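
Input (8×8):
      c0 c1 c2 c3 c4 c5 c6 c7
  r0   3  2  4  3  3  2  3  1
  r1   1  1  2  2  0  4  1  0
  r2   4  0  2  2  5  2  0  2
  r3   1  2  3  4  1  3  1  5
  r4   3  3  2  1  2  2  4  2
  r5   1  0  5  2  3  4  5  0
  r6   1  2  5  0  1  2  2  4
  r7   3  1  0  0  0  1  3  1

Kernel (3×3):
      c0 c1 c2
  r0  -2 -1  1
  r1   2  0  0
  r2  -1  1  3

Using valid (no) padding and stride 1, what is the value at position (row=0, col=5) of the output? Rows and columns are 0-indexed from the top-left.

The receptive field on the input at this output position is [2 3 1 / 4 1 0 / 2 0 2]. Elementwise product with the kernel and sum: 2·-2 + 3·-1 + 1·1 + 4·2 + 2·-1 + 0·1 + 2·3.

6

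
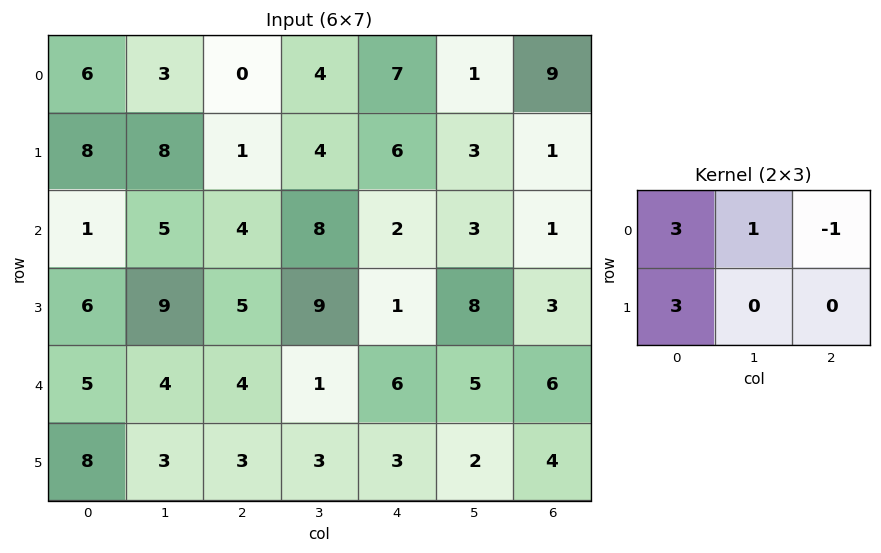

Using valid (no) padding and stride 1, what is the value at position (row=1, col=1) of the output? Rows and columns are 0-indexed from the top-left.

The receptive field on the input at this output position is [8 1 4 / 5 4 8]. Elementwise product with the kernel and sum: 8·3 + 1·1 + 4·-1 + 5·3.

36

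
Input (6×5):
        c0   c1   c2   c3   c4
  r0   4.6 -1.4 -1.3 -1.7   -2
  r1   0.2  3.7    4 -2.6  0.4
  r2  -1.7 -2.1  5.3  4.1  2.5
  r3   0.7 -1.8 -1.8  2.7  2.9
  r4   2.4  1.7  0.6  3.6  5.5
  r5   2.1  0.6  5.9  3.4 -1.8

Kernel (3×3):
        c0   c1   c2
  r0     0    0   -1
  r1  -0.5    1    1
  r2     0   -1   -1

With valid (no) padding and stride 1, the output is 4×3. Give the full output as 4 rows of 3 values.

Output[0,0]: The receptive field on the input at this output position is [4.6 -1.4 -1.3 / 0.2 3.7 4 / -1.7 -2.1 5.3]. Elementwise product with the kernel and sum: -1.3·-1 + 0.2·-0.5 + 3.7·1 + 4·1 + -2.1·-1 + 5.3·-1.
Output[0,1]: The receptive field on the input at this output position is [-1.4 -1.3 -1.7 / 3.7 4 -2.6 / -2.1 5.3 4.1]. Elementwise product with the kernel and sum: -1.7·-1 + 3.7·-0.5 + 4·1 + -2.6·1 + 5.3·-1 + 4.1·-1.

5.7 -8.15 -8.8
3.65 12.15 -2.05
-11.55 -6.5 -5.1
-3.6 -8.65 4.3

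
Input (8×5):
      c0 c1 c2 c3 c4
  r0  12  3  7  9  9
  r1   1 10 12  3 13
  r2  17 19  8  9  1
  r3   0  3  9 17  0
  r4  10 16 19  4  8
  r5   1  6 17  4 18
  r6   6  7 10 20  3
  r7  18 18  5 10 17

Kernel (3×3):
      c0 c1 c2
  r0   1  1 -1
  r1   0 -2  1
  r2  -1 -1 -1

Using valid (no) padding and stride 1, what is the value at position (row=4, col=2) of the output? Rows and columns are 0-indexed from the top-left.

-8

The receptive field on the input at this output position is [19 4 8 / 17 4 18 / 10 20 3]. Elementwise product with the kernel and sum: 19·1 + 4·1 + 8·-1 + 4·-2 + 18·1 + 10·-1 + 20·-1 + 3·-1.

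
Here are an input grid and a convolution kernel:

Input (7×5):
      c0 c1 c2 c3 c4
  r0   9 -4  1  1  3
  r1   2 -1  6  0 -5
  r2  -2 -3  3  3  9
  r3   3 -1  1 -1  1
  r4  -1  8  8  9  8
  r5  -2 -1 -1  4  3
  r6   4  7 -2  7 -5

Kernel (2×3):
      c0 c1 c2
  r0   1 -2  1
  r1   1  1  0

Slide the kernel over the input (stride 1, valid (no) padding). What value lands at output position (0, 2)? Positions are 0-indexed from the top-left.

The receptive field on the input at this output position is [1 1 3 / 6 0 -5]. Elementwise product with the kernel and sum: 1·1 + 1·-2 + 3·1 + 6·1 + 0·1.

8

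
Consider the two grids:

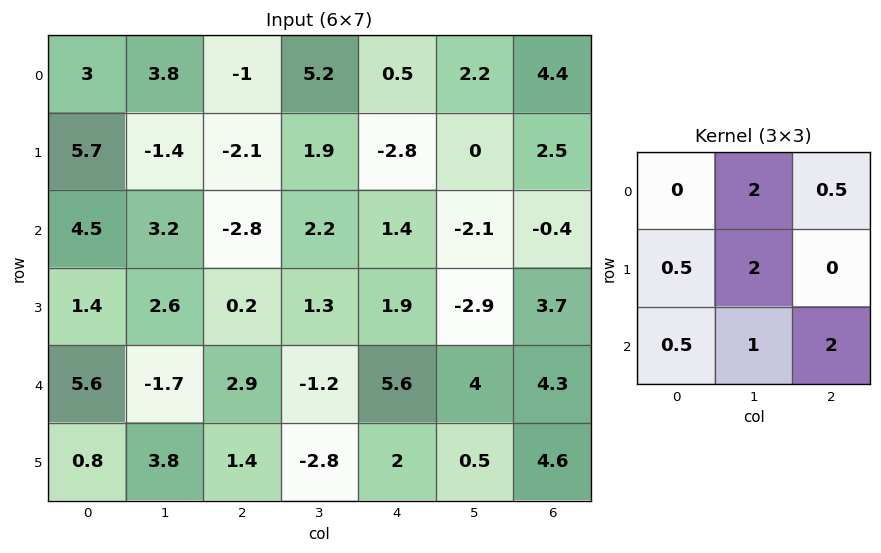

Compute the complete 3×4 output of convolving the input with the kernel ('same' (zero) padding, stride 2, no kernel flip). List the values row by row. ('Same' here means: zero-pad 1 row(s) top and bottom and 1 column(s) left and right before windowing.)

8.9 0.9 1.75 12.4
26.3 -3.15 -4.95 5.4
23.7 3.7 14.55 22.85

Output[0,0]: The receptive field on the zero-padded input at this output position is [0 0 0 / 0 3 3.8 / 0 5.7 -1.4]. Elementwise product with the kernel and sum: 0·2 + 0·0.5 + 0·0.5 + 3·2 + 0·0.5 + 5.7·1 + -1.4·2.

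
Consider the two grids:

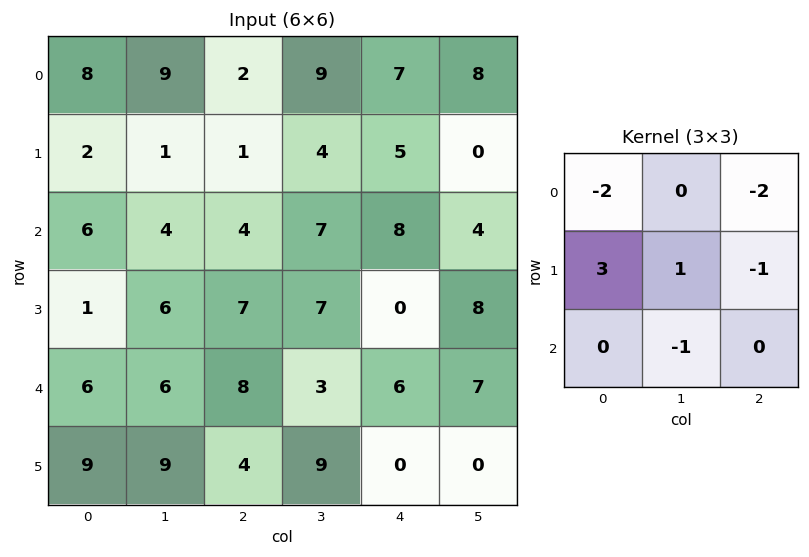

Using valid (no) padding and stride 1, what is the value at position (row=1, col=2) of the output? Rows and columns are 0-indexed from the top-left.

-8

The receptive field on the input at this output position is [1 4 5 / 4 7 8 / 7 7 0]. Elementwise product with the kernel and sum: 1·-2 + 5·-2 + 4·3 + 7·1 + 8·-1 + 7·-1.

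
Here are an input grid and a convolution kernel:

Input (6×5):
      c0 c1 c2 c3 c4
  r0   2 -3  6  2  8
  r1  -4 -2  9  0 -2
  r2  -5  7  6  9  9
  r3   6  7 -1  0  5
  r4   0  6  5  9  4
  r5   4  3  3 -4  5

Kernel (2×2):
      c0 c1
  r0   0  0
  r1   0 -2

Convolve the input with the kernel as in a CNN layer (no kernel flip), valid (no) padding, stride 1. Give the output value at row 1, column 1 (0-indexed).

The receptive field on the input at this output position is [-2 9 / 7 6]. Elementwise product with the kernel and sum: 6·-2.

-12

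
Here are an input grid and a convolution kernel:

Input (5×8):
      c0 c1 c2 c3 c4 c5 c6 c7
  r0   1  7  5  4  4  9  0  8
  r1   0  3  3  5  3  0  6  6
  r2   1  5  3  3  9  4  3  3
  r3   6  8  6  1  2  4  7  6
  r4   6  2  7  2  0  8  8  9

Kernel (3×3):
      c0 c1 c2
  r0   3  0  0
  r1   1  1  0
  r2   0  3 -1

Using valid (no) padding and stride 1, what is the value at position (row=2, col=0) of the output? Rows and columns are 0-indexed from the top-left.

16

The receptive field on the input at this output position is [1 5 3 / 6 8 6 / 6 2 7]. Elementwise product with the kernel and sum: 1·3 + 6·1 + 8·1 + 2·3 + 7·-1.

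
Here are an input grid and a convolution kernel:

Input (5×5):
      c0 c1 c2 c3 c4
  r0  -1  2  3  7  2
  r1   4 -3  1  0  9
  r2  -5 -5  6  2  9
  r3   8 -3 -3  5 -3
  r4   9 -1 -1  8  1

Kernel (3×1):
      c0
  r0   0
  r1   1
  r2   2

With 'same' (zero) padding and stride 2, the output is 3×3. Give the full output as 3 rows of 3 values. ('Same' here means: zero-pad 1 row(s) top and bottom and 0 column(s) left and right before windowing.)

Output[0,0]: The receptive field on the zero-padded input at this output position is [0 / -1 / 4]. Elementwise product with the kernel and sum: -1·1 + 4·2.

7 5 20
11 0 3
9 -1 1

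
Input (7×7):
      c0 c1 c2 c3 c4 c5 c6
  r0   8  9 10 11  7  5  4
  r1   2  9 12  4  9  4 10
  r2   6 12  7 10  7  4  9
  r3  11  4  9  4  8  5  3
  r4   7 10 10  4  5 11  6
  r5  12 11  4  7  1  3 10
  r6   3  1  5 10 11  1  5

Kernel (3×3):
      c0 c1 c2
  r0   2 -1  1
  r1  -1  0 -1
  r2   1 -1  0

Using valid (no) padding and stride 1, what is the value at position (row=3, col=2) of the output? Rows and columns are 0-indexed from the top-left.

The receptive field on the input at this output position is [9 4 8 / 10 4 5 / 4 7 1]. Elementwise product with the kernel and sum: 9·2 + 4·-1 + 8·1 + 10·-1 + 5·-1 + 4·1 + 7·-1.

4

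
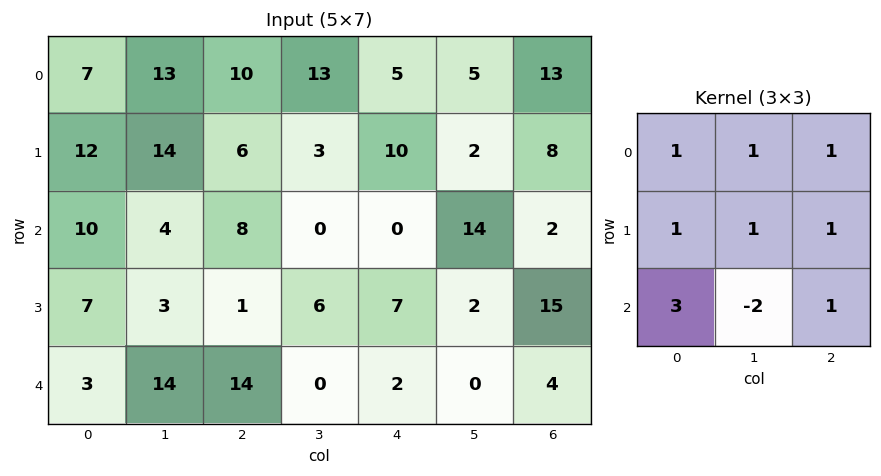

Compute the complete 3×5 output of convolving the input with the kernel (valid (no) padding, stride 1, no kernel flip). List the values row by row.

Output[0,0]: The receptive field on the input at this output position is [7 13 10 / 12 14 6 / 10 4 8]. Elementwise product with the kernel and sum: 7·1 + 13·1 + 10·1 + 12·1 + 14·1 + 6·1 + 10·3 + 4·-2 + 8·1.
Output[0,1]: The receptive field on the input at this output position is [13 10 13 / 14 6 3 / 4 8 0]. Elementwise product with the kernel and sum: 13·1 + 10·1 + 13·1 + 14·1 + 6·1 + 3·1 + 4·3 + 8·-2 + 0·1.

92 55 71 52 17
70 48 25 35 68
28 36 66 25 50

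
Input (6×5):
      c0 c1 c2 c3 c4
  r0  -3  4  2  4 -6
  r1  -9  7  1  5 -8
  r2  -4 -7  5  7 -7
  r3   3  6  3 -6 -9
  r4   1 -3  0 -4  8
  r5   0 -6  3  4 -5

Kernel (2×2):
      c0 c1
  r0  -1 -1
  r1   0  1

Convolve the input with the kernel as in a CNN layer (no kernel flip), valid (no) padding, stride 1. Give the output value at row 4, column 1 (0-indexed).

6

The receptive field on the input at this output position is [-3 0 / -6 3]. Elementwise product with the kernel and sum: -3·-1 + 0·-1 + 3·1.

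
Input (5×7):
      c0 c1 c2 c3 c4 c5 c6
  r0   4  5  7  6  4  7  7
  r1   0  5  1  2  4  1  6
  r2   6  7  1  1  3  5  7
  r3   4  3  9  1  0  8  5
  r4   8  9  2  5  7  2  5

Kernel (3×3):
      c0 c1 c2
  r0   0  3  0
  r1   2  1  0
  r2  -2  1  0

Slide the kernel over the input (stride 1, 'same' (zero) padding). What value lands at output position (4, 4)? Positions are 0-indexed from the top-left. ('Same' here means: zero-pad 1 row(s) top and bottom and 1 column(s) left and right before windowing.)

17

The receptive field on the zero-padded input at this output position is [1 0 8 / 5 7 2 / 0 0 0]. Elementwise product with the kernel and sum: 0·3 + 5·2 + 7·1 + 0·-2 + 0·1.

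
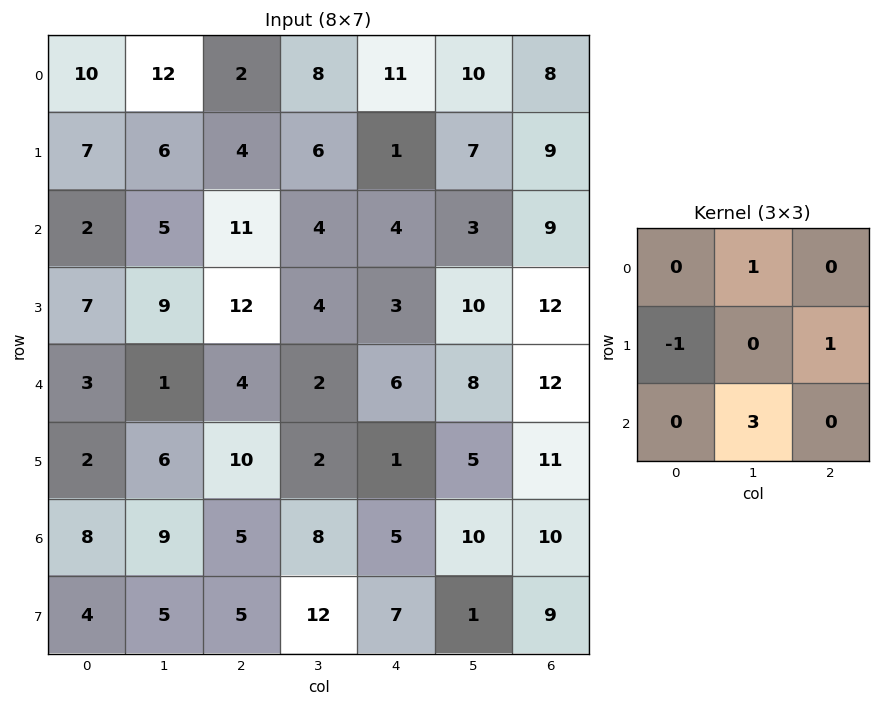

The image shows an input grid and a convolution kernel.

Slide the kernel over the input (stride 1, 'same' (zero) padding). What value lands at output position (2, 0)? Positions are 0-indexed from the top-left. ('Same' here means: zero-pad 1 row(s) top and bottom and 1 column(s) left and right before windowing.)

The receptive field on the zero-padded input at this output position is [0 7 6 / 0 2 5 / 0 7 9]. Elementwise product with the kernel and sum: 7·1 + 0·-1 + 5·1 + 7·3.

33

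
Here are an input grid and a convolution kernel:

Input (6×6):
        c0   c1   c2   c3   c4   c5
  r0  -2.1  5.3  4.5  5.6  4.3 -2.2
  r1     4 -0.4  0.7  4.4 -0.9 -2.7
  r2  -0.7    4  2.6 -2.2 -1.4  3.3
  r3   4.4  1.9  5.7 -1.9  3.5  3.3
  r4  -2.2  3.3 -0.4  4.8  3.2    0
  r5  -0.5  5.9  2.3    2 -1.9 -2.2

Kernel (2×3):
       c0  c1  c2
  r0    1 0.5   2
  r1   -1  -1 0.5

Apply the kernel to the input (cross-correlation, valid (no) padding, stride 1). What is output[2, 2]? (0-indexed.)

-3.35

The receptive field on the input at this output position is [2.6 -2.2 -1.4 / 5.7 -1.9 3.5]. Elementwise product with the kernel and sum: 2.6·1 + -2.2·0.5 + -1.4·2 + 5.7·-1 + -1.9·-1 + 3.5·0.5.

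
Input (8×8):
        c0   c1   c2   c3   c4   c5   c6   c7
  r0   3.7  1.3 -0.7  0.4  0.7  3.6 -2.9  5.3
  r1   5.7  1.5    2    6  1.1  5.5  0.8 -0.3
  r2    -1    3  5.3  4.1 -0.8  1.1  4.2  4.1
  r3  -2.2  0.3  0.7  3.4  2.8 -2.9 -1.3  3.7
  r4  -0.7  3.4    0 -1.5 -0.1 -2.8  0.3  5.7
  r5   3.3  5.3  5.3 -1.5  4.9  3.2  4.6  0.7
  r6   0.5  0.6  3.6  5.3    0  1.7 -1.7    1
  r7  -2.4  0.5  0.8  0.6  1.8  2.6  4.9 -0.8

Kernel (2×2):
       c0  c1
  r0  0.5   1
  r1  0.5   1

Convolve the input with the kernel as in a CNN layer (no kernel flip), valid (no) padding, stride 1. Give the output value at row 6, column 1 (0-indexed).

The receptive field on the input at this output position is [0.6 3.6 / 0.5 0.8]. Elementwise product with the kernel and sum: 0.6·0.5 + 3.6·1 + 0.5·0.5 + 0.8·1.

4.95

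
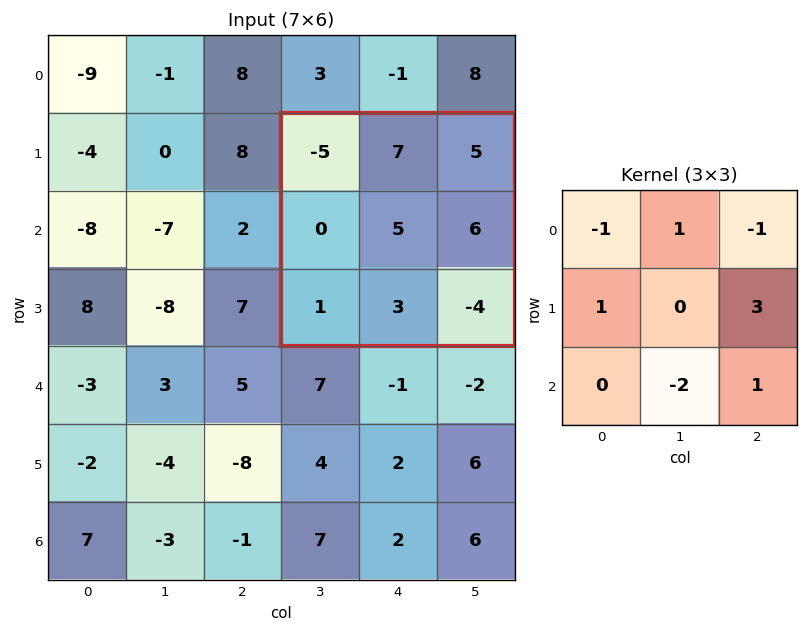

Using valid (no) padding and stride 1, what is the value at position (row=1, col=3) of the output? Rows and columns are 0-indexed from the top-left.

The receptive field on the input at this output position is [-5 7 5 / 0 5 6 / 1 3 -4]. Elementwise product with the kernel and sum: -5·-1 + 7·1 + 5·-1 + 0·1 + 6·3 + 3·-2 + -4·1.

15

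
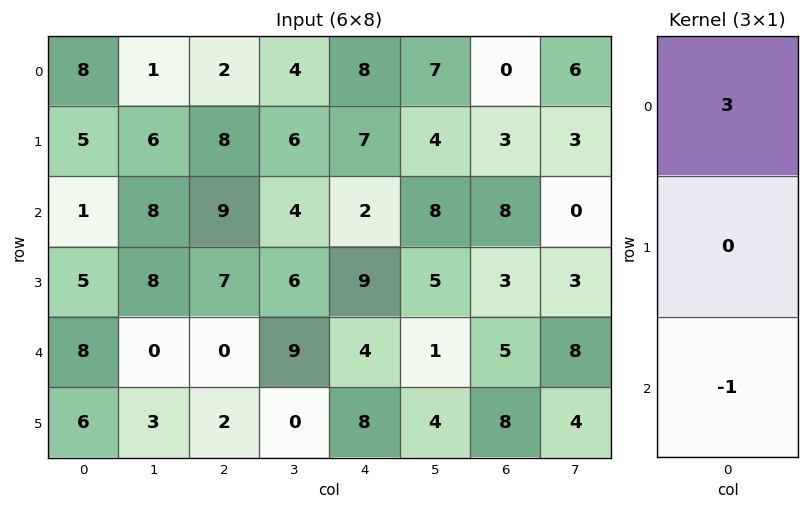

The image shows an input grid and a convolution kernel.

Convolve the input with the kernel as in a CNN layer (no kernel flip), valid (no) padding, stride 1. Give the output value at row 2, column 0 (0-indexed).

The receptive field on the input at this output position is [1 / 5 / 8]. Elementwise product with the kernel and sum: 1·3 + 8·-1.

-5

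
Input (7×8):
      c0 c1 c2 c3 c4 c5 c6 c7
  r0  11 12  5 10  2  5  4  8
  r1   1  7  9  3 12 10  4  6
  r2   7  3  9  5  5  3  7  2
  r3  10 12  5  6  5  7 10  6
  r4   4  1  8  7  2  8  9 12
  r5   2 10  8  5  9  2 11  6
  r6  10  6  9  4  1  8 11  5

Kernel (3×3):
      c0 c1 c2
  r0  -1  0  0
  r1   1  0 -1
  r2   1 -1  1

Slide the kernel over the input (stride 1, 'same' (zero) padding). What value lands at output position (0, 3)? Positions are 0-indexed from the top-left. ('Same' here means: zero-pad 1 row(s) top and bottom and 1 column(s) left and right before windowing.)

21

The receptive field on the zero-padded input at this output position is [0 0 0 / 5 10 2 / 9 3 12]. Elementwise product with the kernel and sum: 0·-1 + 5·1 + 2·-1 + 9·1 + 3·-1 + 12·1.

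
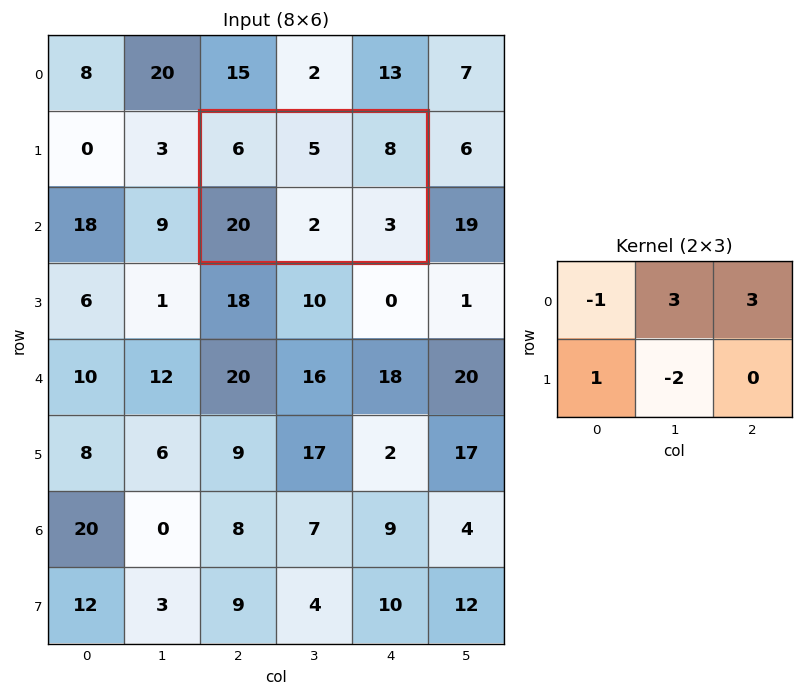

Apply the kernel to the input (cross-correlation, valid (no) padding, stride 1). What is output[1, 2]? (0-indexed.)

The receptive field on the input at this output position is [6 5 8 / 20 2 3]. Elementwise product with the kernel and sum: 6·-1 + 5·3 + 8·3 + 20·1 + 2·-2.

49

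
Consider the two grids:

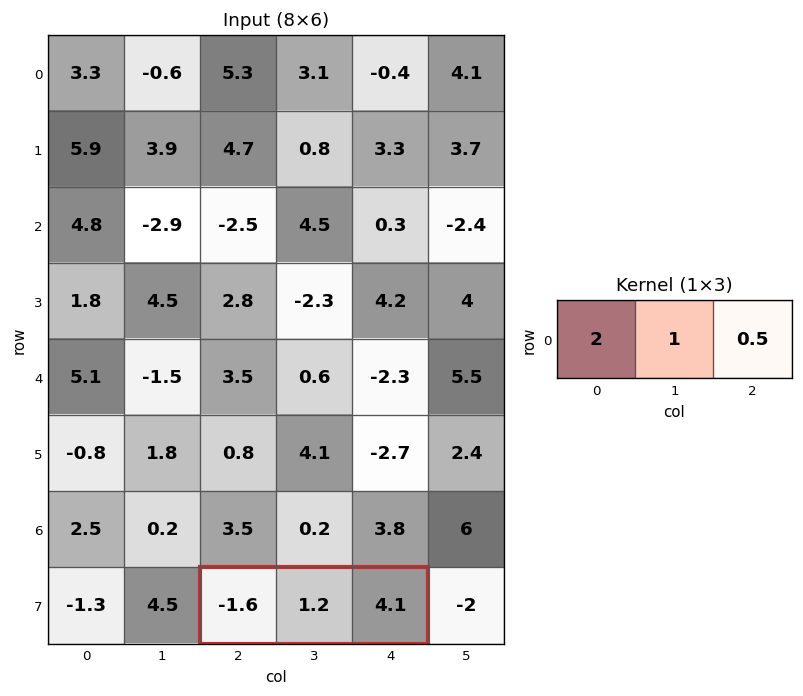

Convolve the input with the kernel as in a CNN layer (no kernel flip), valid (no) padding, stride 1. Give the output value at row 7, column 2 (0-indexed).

0.05

The receptive field on the input at this output position is [-1.6 1.2 4.1]. Elementwise product with the kernel and sum: -1.6·2 + 1.2·1 + 4.1·0.5.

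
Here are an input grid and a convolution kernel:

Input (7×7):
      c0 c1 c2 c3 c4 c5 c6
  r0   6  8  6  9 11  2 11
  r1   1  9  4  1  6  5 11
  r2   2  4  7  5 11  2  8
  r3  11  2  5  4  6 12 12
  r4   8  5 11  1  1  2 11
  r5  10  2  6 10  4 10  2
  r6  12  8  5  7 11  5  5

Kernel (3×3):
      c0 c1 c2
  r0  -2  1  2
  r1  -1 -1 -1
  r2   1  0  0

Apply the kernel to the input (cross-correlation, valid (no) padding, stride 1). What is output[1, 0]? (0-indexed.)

The receptive field on the input at this output position is [1 9 4 / 2 4 7 / 11 2 5]. Elementwise product with the kernel and sum: 1·-2 + 9·1 + 4·2 + 2·-1 + 4·-1 + 7·-1 + 11·1.

13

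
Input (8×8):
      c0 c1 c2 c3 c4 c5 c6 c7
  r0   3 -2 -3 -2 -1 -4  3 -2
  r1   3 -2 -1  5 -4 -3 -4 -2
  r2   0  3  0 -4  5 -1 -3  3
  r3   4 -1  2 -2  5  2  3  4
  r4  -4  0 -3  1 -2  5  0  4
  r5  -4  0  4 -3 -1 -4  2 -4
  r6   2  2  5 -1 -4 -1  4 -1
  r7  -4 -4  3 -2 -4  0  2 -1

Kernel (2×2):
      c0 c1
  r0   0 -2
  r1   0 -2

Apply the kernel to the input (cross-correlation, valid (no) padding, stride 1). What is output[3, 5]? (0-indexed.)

-6

The receptive field on the input at this output position is [2 3 / 5 0]. Elementwise product with the kernel and sum: 3·-2 + 0·-2.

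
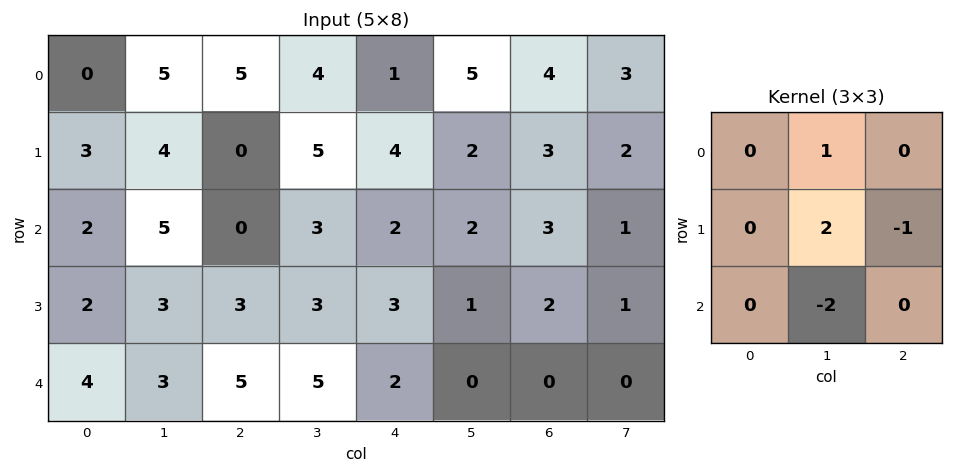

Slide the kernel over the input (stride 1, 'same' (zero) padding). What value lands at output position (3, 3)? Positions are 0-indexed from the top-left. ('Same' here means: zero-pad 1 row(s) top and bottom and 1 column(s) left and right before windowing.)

The receptive field on the zero-padded input at this output position is [0 3 2 / 3 3 3 / 5 5 2]. Elementwise product with the kernel and sum: 3·1 + 3·2 + 3·-1 + 5·-2.

-4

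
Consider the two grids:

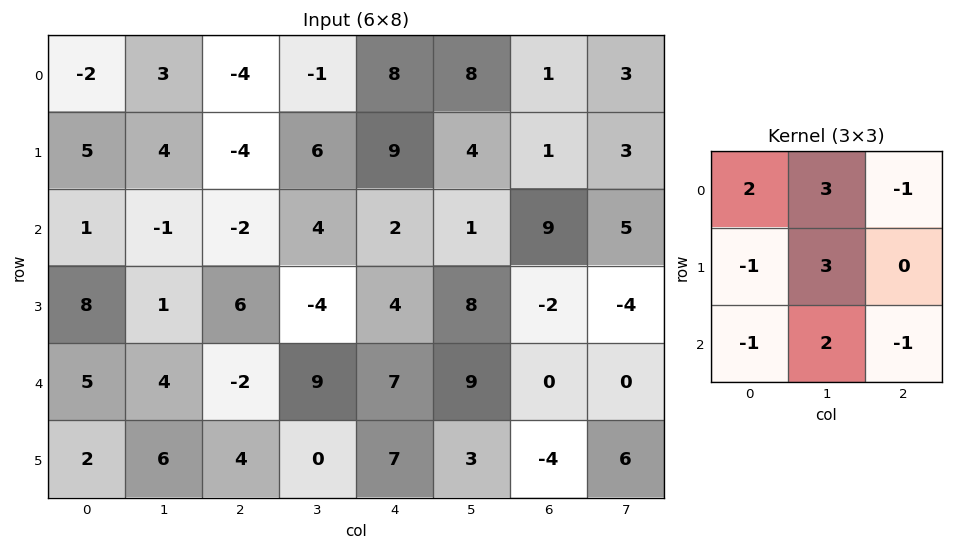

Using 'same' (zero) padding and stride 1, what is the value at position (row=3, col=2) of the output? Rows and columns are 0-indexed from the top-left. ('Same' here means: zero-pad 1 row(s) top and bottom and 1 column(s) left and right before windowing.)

The receptive field on the zero-padded input at this output position is [-1 -2 4 / 1 6 -4 / 4 -2 9]. Elementwise product with the kernel and sum: -1·2 + -2·3 + 4·-1 + 1·-1 + 6·3 + 4·-1 + -2·2 + 9·-1.

-12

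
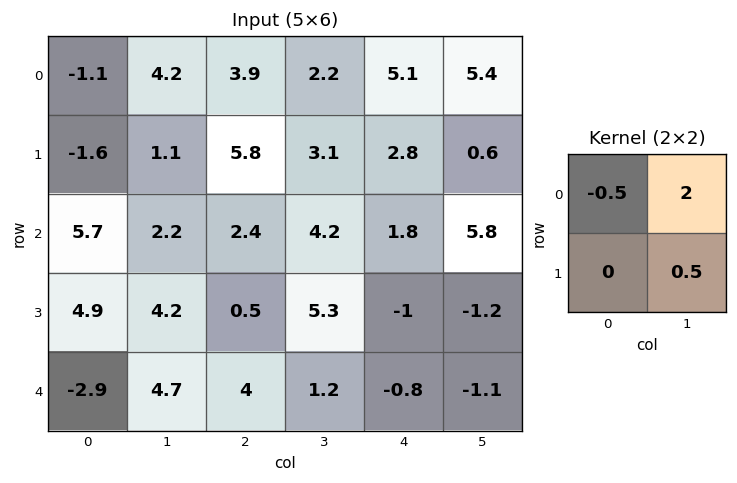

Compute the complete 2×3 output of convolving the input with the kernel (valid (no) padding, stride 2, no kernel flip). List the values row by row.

9.5 4 8.55
3.65 9.85 10.1

Output[0,0]: The receptive field on the input at this output position is [-1.1 4.2 / -1.6 1.1]. Elementwise product with the kernel and sum: -1.1·-0.5 + 4.2·2 + 1.1·0.5.
Output[0,1]: The receptive field on the input at this output position is [3.9 2.2 / 5.8 3.1]. Elementwise product with the kernel and sum: 3.9·-0.5 + 2.2·2 + 3.1·0.5.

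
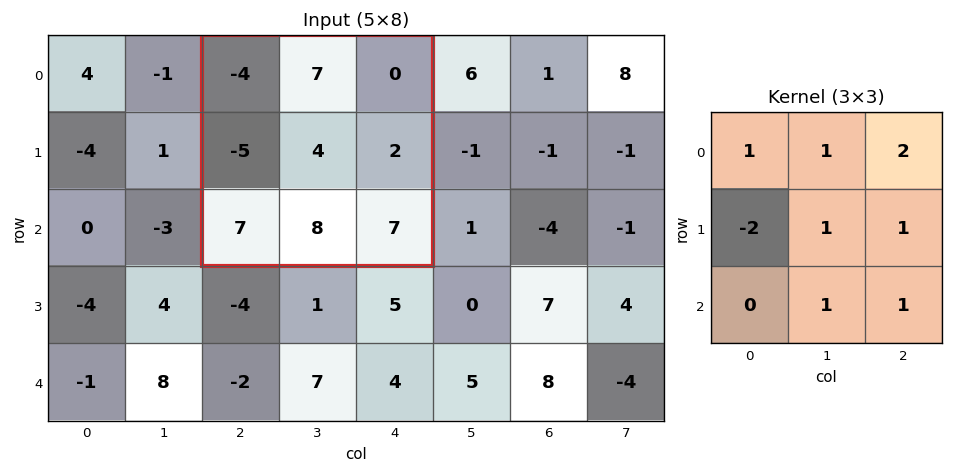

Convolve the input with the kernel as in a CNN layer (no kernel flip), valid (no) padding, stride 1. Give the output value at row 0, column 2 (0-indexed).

The receptive field on the input at this output position is [-4 7 0 / -5 4 2 / 7 8 7]. Elementwise product with the kernel and sum: -4·1 + 7·1 + 0·2 + -5·-2 + 4·1 + 2·1 + 8·1 + 7·1.

34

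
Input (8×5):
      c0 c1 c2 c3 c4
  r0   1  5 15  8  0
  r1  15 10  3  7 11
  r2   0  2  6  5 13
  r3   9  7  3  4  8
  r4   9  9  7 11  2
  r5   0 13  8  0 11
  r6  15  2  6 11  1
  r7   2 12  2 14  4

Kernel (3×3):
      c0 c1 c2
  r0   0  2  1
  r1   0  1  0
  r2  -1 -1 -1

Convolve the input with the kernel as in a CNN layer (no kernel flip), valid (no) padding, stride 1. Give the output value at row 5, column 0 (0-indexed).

20

The receptive field on the input at this output position is [0 13 8 / 15 2 6 / 2 12 2]. Elementwise product with the kernel and sum: 13·2 + 8·1 + 2·1 + 2·-1 + 12·-1 + 2·-1.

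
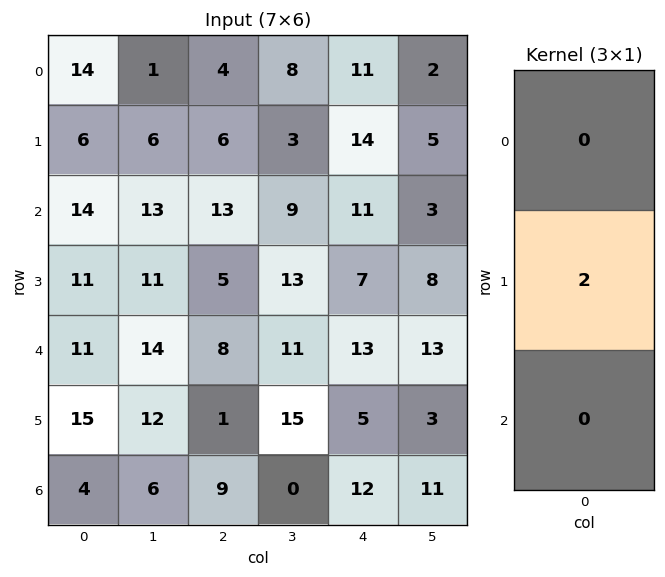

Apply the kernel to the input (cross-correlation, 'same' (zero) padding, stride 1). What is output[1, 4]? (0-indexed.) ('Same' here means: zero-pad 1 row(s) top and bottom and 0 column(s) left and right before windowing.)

The receptive field on the zero-padded input at this output position is [11 / 14 / 11]. Elementwise product with the kernel and sum: 14·2.

28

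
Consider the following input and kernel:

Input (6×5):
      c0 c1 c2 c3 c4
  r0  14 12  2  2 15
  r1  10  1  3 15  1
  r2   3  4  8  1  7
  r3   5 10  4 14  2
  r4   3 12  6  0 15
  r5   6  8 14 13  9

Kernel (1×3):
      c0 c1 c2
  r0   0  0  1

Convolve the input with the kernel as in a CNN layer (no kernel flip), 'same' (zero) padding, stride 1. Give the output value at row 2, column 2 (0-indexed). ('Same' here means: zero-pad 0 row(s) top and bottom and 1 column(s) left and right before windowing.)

1

The receptive field on the zero-padded input at this output position is [4 8 1]. Elementwise product with the kernel and sum: 1·1.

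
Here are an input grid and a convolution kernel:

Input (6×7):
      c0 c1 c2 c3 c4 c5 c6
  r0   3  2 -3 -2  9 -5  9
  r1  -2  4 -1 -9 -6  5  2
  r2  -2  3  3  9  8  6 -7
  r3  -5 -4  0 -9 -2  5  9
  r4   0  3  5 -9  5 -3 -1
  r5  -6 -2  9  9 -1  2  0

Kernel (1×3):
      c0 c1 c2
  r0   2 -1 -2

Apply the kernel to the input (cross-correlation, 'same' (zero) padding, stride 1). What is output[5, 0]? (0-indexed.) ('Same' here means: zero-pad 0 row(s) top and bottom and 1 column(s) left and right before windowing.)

The receptive field on the zero-padded input at this output position is [0 -6 -2]. Elementwise product with the kernel and sum: 0·2 + -6·-1 + -2·-2.

10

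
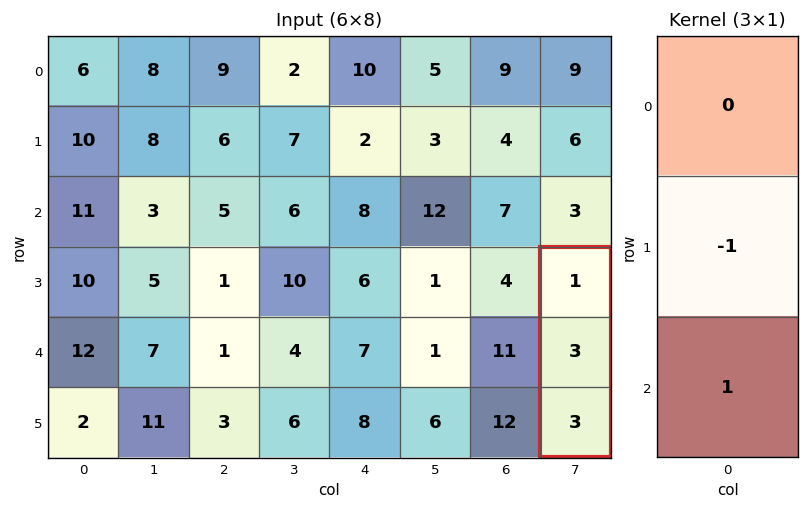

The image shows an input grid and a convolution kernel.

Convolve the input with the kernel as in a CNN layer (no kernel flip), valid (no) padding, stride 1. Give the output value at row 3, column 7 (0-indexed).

0

The receptive field on the input at this output position is [1 / 3 / 3]. Elementwise product with the kernel and sum: 3·-1 + 3·1.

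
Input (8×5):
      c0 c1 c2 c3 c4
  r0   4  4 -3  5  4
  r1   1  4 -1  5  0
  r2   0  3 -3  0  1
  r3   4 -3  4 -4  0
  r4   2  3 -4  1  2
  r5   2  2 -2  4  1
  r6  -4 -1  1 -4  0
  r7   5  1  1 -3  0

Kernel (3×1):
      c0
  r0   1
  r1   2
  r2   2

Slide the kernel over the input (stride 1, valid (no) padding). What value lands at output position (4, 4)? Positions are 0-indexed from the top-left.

The receptive field on the input at this output position is [2 / 1 / 0]. Elementwise product with the kernel and sum: 2·1 + 1·2 + 0·2.

4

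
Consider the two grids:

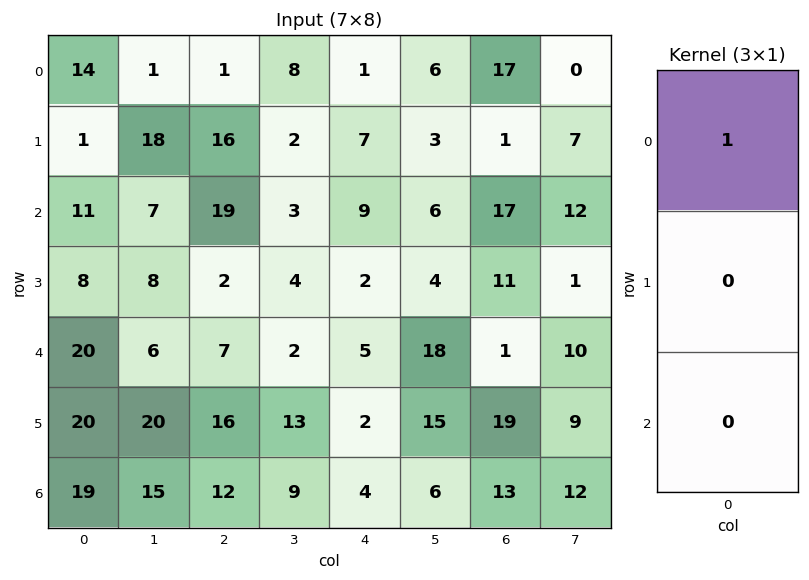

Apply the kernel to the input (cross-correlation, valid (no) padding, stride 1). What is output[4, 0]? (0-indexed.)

The receptive field on the input at this output position is [20 / 20 / 19]. Elementwise product with the kernel and sum: 20·1.

20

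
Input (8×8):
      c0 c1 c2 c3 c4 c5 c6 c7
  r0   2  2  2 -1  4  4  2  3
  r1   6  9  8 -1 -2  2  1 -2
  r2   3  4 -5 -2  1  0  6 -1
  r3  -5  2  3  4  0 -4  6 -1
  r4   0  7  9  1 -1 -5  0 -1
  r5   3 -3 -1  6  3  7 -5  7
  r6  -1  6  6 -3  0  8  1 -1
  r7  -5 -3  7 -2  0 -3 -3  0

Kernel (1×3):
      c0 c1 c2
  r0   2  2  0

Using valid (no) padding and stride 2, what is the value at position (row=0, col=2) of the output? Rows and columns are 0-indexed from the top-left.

The receptive field on the input at this output position is [4 4 2]. Elementwise product with the kernel and sum: 4·2 + 4·2.

16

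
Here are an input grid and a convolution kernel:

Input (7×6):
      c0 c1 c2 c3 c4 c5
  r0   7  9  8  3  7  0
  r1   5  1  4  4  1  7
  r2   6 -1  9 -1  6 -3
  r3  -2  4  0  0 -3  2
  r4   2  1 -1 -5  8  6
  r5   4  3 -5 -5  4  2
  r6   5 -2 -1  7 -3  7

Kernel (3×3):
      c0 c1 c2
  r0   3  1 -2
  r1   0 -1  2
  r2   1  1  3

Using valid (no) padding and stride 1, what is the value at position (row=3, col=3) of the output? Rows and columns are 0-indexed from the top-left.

The receptive field on the input at this output position is [0 -3 2 / -5 8 6 / -5 4 2]. Elementwise product with the kernel and sum: 0·3 + -3·1 + 2·-2 + 8·-1 + 6·2 + -5·1 + 4·1 + 2·3.

2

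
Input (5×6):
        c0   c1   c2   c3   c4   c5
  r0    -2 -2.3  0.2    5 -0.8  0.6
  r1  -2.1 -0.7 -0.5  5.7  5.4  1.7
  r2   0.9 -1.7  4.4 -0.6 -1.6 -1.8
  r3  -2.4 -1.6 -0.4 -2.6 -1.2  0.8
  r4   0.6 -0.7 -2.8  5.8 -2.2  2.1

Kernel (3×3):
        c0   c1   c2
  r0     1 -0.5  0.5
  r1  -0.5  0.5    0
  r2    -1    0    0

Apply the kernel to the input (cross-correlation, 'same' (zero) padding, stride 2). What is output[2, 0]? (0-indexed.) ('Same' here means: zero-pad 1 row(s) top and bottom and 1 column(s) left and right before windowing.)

The receptive field on the zero-padded input at this output position is [0 -2.4 -1.6 / 0 0.6 -0.7 / 0 0 0]. Elementwise product with the kernel and sum: 0·1 + -2.4·-0.5 + -1.6·0.5 + 0·-0.5 + 0.6·0.5 + 0·-1.

0.7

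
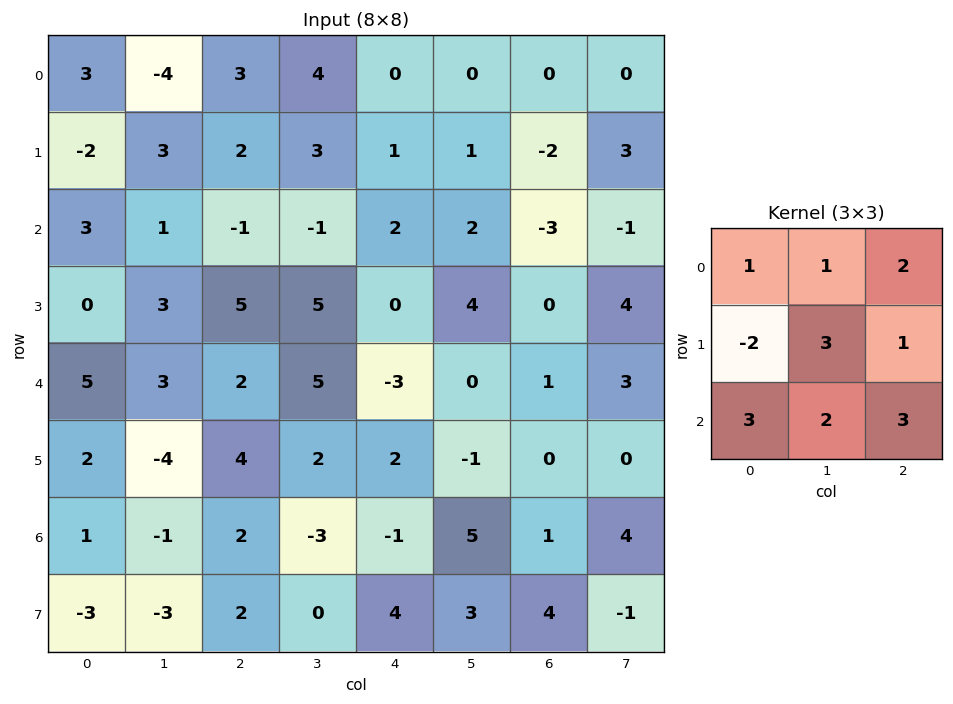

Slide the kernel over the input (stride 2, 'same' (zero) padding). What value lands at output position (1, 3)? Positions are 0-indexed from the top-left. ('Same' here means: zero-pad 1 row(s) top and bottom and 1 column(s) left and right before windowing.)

15

The receptive field on the zero-padded input at this output position is [1 -2 3 / 2 -3 -1 / 4 0 4]. Elementwise product with the kernel and sum: 1·1 + -2·1 + 3·2 + 2·-2 + -3·3 + -1·1 + 4·3 + 0·2 + 4·3.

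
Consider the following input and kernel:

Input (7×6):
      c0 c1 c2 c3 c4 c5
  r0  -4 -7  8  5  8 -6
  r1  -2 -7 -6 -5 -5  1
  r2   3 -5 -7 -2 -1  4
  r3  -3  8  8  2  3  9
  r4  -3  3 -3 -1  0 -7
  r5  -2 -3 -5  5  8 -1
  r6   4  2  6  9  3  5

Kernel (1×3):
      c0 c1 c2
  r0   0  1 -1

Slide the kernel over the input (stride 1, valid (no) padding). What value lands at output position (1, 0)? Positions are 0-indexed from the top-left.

-1

The receptive field on the input at this output position is [-2 -7 -6]. Elementwise product with the kernel and sum: -7·1 + -6·-1.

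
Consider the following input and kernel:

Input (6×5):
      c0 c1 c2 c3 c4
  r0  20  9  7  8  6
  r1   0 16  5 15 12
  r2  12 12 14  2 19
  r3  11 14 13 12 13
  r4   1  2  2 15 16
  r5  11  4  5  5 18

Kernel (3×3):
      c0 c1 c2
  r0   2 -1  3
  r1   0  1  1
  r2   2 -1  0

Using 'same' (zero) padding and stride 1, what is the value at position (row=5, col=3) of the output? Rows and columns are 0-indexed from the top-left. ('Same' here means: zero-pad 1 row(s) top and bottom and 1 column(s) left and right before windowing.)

60

The receptive field on the zero-padded input at this output position is [2 15 16 / 5 5 18 / 0 0 0]. Elementwise product with the kernel and sum: 2·2 + 15·-1 + 16·3 + 5·1 + 18·1 + 0·2 + 0·-1.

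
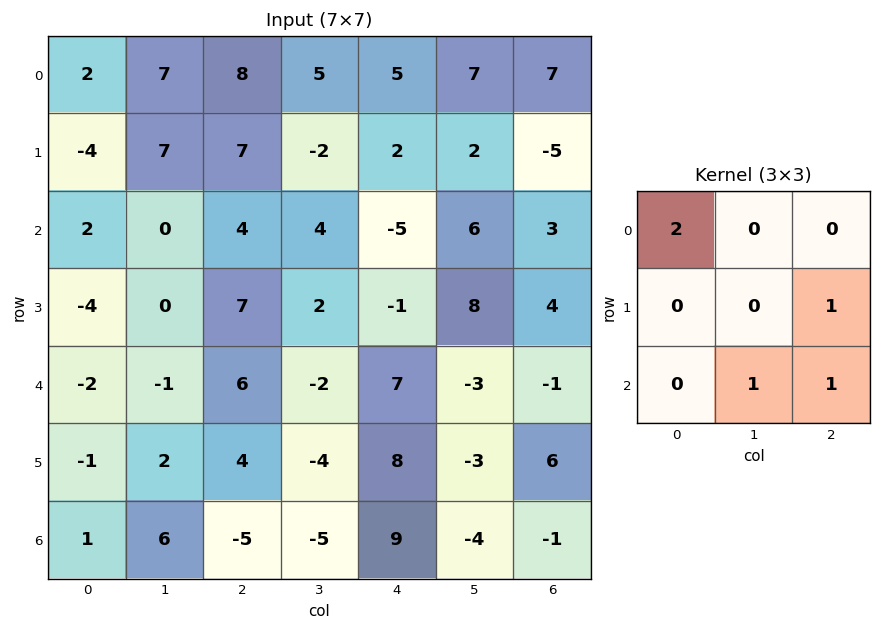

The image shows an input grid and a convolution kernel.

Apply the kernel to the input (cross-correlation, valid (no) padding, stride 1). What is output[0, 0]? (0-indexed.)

15

The receptive field on the input at this output position is [2 7 8 / -4 7 7 / 2 0 4]. Elementwise product with the kernel and sum: 2·2 + 7·1 + 0·1 + 4·1.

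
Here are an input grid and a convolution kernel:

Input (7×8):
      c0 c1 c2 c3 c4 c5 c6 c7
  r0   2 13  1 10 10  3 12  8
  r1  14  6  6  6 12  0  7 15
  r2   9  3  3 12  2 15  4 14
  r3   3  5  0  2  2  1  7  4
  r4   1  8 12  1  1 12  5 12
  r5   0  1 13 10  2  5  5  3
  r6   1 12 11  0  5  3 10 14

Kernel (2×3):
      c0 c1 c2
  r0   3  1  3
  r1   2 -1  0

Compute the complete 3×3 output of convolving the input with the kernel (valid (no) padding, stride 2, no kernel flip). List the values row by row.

44 49 93
40 25 36
46 56 29

Output[0,0]: The receptive field on the input at this output position is [2 13 1 / 14 6 6]. Elementwise product with the kernel and sum: 2·3 + 13·1 + 1·3 + 14·2 + 6·-1.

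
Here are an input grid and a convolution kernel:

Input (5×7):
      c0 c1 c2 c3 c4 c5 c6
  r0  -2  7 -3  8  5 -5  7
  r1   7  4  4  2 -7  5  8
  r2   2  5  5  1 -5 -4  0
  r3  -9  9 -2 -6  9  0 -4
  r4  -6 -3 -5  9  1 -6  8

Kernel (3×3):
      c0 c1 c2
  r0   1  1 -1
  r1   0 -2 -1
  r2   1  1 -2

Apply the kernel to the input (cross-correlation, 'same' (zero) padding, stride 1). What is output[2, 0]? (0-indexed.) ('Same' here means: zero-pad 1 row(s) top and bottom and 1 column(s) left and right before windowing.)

The receptive field on the zero-padded input at this output position is [0 7 4 / 0 2 5 / 0 -9 9]. Elementwise product with the kernel and sum: 0·1 + 7·1 + 4·-1 + 2·-2 + 5·-1 + 0·1 + -9·1 + 9·-2.

-33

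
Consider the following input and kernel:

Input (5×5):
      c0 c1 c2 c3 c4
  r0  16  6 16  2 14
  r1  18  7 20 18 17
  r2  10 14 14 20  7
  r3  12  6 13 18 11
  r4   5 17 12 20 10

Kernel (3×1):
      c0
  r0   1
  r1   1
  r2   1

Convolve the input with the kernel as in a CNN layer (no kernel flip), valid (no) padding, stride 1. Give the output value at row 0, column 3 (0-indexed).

The receptive field on the input at this output position is [2 / 18 / 20]. Elementwise product with the kernel and sum: 2·1 + 18·1 + 20·1.

40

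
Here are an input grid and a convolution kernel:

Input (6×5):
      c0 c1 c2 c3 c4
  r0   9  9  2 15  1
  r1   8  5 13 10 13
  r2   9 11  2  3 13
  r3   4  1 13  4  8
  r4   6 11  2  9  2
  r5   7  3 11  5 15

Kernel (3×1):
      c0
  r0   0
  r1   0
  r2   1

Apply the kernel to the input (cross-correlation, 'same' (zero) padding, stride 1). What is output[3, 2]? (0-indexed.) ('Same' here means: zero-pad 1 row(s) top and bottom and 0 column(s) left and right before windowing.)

2

The receptive field on the zero-padded input at this output position is [2 / 13 / 2]. Elementwise product with the kernel and sum: 2·1.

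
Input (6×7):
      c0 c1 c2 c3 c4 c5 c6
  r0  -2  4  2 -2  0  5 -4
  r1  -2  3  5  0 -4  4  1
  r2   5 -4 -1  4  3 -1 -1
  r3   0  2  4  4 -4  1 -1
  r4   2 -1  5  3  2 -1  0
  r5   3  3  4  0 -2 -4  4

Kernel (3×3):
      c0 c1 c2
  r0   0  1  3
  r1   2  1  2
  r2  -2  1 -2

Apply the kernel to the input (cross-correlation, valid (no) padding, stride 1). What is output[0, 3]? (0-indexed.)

16

The receptive field on the input at this output position is [-2 0 5 / 0 -4 4 / 4 3 -1]. Elementwise product with the kernel and sum: 0·1 + 5·3 + 0·2 + -4·1 + 4·2 + 4·-2 + 3·1 + -1·-2.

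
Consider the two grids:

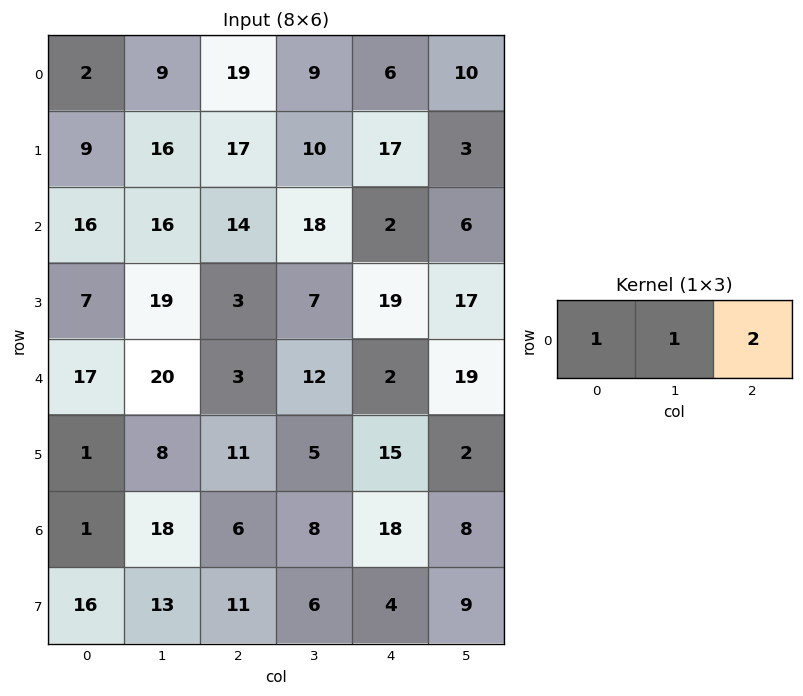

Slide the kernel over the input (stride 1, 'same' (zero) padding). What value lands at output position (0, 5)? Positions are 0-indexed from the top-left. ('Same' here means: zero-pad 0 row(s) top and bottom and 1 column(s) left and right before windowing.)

16

The receptive field on the zero-padded input at this output position is [6 10 0]. Elementwise product with the kernel and sum: 6·1 + 10·1 + 0·2.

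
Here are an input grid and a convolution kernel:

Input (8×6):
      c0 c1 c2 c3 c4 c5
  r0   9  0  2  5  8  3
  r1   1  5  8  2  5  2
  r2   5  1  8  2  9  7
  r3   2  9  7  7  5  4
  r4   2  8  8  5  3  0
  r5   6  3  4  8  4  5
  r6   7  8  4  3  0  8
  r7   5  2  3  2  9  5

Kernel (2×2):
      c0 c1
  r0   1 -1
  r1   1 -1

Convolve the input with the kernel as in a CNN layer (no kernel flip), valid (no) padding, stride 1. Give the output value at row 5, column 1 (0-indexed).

The receptive field on the input at this output position is [3 4 / 8 4]. Elementwise product with the kernel and sum: 3·1 + 4·-1 + 8·1 + 4·-1.

3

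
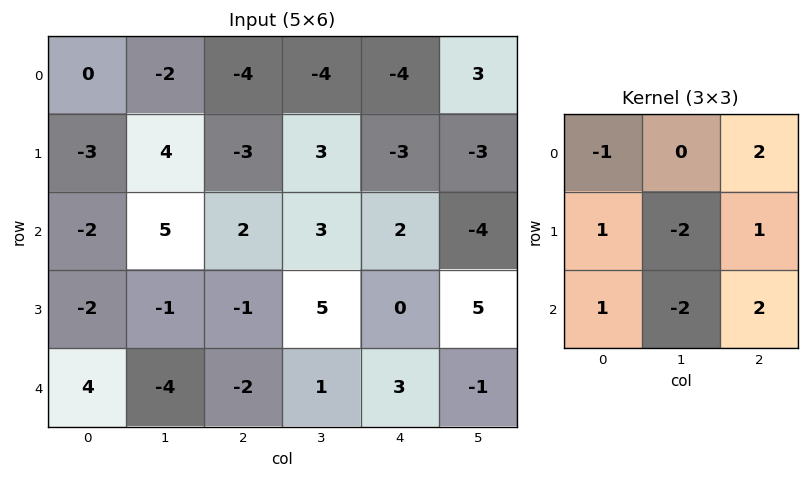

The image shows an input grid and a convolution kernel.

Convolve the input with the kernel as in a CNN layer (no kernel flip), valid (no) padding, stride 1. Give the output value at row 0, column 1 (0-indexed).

14

The receptive field on the input at this output position is [-2 -4 -4 / 4 -3 3 / 5 2 3]. Elementwise product with the kernel and sum: -2·-1 + -4·2 + 4·1 + -3·-2 + 3·1 + 5·1 + 2·-2 + 3·2.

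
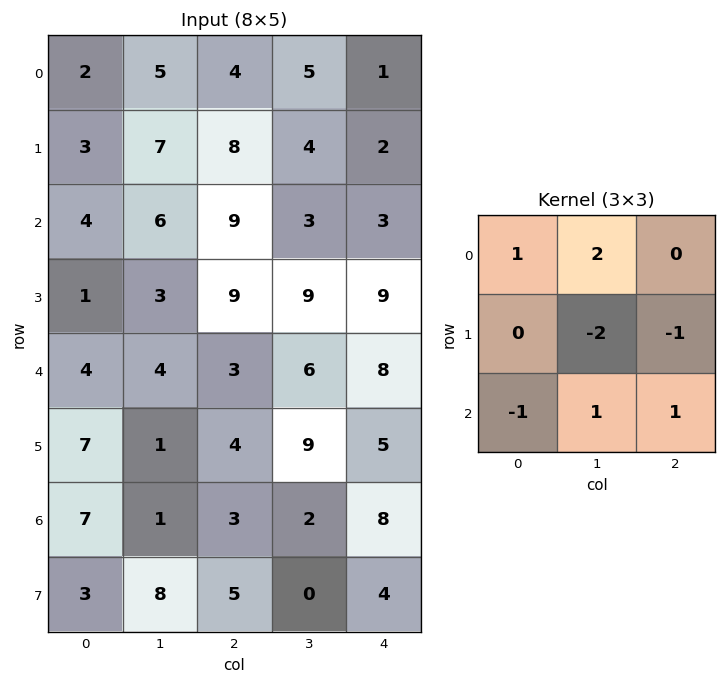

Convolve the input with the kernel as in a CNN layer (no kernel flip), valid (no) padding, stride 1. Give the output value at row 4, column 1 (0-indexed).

The receptive field on the input at this output position is [4 3 6 / 1 4 9 / 1 3 2]. Elementwise product with the kernel and sum: 4·1 + 3·2 + 4·-2 + 9·-1 + 1·-1 + 3·1 + 2·1.

-3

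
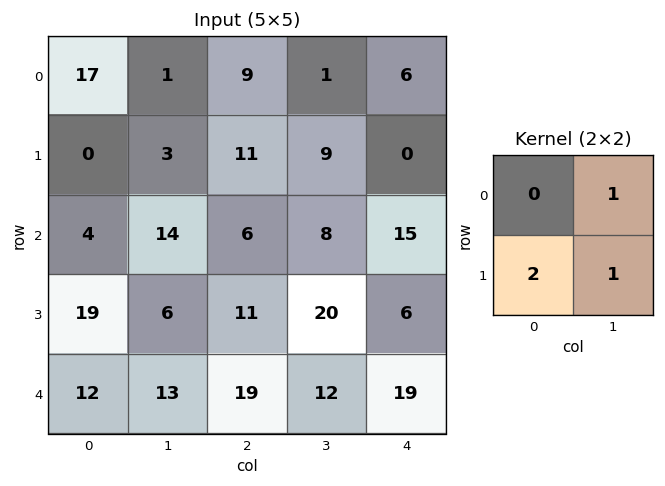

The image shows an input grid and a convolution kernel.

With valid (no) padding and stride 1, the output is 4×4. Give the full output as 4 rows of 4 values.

Output[0,0]: The receptive field on the input at this output position is [17 1 / 0 3]. Elementwise product with the kernel and sum: 1·1 + 0·2 + 3·1.
Output[0,1]: The receptive field on the input at this output position is [1 9 / 3 11]. Elementwise product with the kernel and sum: 9·1 + 3·2 + 11·1.

4 26 32 24
25 45 29 31
58 29 50 61
43 56 70 49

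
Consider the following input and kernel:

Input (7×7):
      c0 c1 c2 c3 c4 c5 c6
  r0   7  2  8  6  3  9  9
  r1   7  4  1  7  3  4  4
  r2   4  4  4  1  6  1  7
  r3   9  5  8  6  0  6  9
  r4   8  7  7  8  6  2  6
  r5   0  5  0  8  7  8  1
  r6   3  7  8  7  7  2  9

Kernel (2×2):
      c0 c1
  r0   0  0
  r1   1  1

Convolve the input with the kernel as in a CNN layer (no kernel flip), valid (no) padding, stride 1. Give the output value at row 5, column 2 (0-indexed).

15

The receptive field on the input at this output position is [0 8 / 8 7]. Elementwise product with the kernel and sum: 8·1 + 7·1.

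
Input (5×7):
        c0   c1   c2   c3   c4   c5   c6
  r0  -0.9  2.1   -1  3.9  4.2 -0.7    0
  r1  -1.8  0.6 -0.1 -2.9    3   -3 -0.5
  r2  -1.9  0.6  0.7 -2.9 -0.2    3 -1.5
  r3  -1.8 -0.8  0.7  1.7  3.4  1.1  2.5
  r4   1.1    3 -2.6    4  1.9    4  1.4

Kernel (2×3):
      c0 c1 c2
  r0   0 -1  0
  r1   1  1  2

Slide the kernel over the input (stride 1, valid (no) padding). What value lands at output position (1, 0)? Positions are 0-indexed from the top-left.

The receptive field on the input at this output position is [-1.8 0.6 -0.1 / -1.9 0.6 0.7]. Elementwise product with the kernel and sum: 0.6·-1 + -1.9·1 + 0.6·1 + 0.7·2.

-0.5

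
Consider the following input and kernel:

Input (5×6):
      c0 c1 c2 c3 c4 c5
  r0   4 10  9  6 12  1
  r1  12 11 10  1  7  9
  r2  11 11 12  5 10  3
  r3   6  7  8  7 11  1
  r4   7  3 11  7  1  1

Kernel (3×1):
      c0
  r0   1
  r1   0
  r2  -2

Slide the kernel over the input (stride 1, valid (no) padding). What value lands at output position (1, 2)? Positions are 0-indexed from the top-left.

The receptive field on the input at this output position is [10 / 12 / 8]. Elementwise product with the kernel and sum: 10·1 + 8·-2.

-6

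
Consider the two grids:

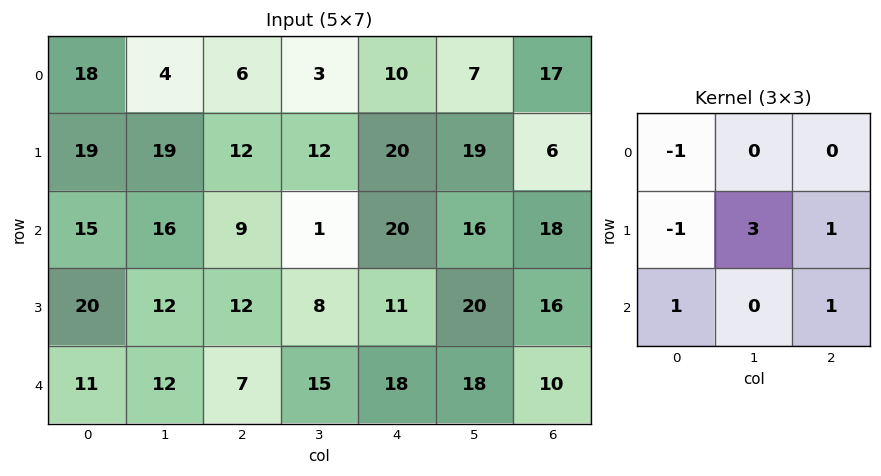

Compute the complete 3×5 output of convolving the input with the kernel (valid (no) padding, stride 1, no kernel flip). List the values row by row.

Output[0,0]: The receptive field on the input at this output position is [18 4 6 / 19 19 12 / 15 16 9]. Elementwise product with the kernel and sum: 18·-1 + 19·-1 + 19·3 + 12·1 + 15·1 + 9·1.

56 42 67 81 71
55 13 25 91 53
31 43 39 77 73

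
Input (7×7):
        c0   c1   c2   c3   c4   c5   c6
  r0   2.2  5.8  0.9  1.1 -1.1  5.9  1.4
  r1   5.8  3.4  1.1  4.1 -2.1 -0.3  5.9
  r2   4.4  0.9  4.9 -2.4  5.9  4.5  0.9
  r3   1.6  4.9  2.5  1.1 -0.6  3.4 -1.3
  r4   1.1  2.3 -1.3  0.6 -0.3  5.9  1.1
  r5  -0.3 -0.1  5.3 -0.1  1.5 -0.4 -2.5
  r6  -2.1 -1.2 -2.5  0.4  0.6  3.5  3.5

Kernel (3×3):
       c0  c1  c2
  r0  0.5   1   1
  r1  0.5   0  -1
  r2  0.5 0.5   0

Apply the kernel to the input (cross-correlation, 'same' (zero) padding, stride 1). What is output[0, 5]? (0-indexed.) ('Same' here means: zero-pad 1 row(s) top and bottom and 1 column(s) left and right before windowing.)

The receptive field on the zero-padded input at this output position is [0 0 0 / -1.1 5.9 1.4 / -2.1 -0.3 5.9]. Elementwise product with the kernel and sum: 0·0.5 + 0·1 + 0·1 + -1.1·0.5 + 1.4·-1 + -2.1·0.5 + -0.3·0.5.

-3.15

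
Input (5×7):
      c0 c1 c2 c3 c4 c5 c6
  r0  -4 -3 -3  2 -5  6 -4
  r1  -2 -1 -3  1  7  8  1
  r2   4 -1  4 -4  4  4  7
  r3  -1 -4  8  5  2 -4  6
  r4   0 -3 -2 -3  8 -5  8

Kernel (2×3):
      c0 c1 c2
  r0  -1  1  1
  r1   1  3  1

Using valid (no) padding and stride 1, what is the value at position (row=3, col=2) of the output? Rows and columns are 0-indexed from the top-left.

-4

The receptive field on the input at this output position is [8 5 2 / -2 -3 8]. Elementwise product with the kernel and sum: 8·-1 + 5·1 + 2·1 + -2·1 + -3·3 + 8·1.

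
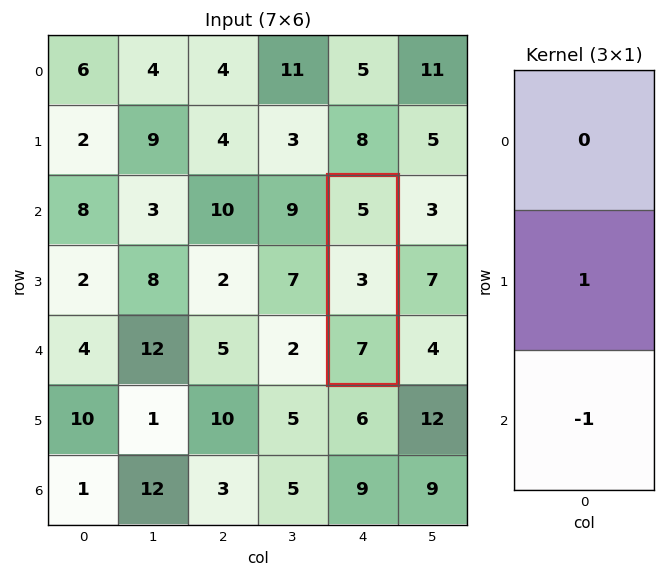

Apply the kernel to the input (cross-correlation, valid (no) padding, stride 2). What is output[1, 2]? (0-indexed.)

-4

The receptive field on the input at this output position is [5 / 3 / 7]. Elementwise product with the kernel and sum: 3·1 + 7·-1.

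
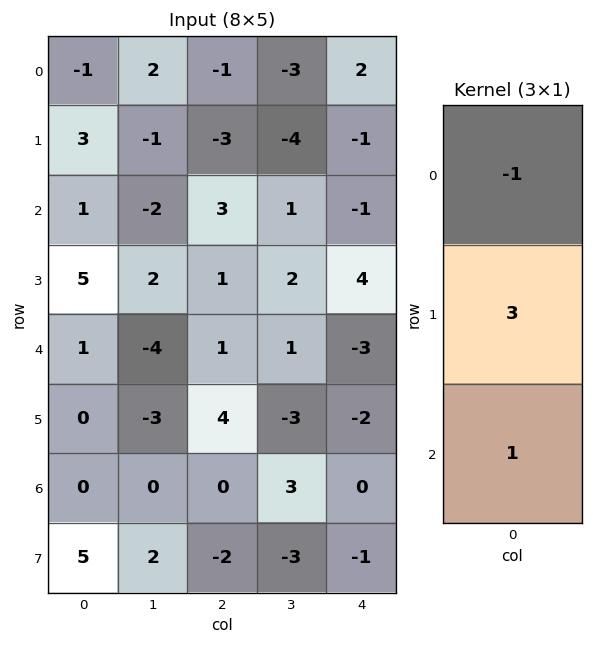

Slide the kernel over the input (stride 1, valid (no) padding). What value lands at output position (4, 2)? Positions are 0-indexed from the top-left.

11

The receptive field on the input at this output position is [1 / 4 / 0]. Elementwise product with the kernel and sum: 1·-1 + 4·3 + 0·1.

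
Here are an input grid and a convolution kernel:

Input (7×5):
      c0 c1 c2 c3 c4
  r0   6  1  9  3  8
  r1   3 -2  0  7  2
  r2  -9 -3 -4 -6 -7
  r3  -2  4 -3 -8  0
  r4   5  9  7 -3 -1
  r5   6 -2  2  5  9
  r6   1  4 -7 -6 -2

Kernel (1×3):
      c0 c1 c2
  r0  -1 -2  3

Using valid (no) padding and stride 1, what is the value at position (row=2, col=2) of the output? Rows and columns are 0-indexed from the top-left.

-5

The receptive field on the input at this output position is [-4 -6 -7]. Elementwise product with the kernel and sum: -4·-1 + -6·-2 + -7·3.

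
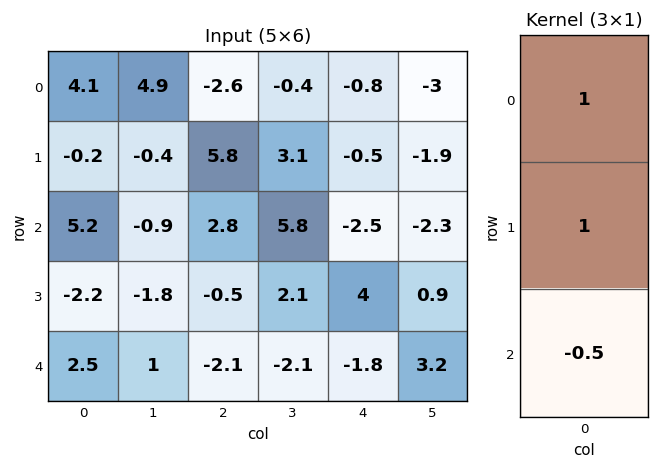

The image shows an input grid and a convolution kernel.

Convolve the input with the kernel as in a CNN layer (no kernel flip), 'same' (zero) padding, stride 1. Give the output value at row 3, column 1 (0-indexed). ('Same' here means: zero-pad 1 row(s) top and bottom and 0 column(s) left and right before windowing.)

-3.2

The receptive field on the zero-padded input at this output position is [-0.9 / -1.8 / 1]. Elementwise product with the kernel and sum: -0.9·1 + -1.8·1 + 1·-0.5.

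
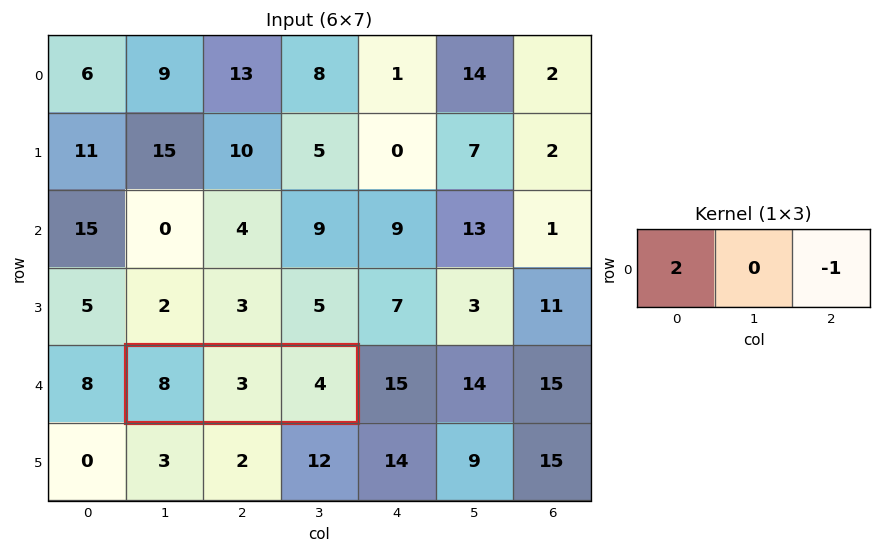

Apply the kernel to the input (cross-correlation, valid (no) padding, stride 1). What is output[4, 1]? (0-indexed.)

12

The receptive field on the input at this output position is [8 3 4]. Elementwise product with the kernel and sum: 8·2 + 4·-1.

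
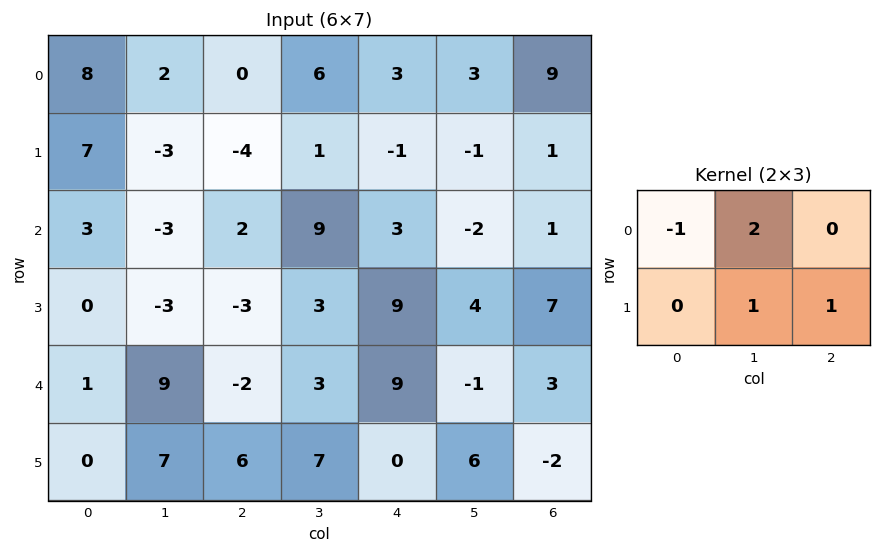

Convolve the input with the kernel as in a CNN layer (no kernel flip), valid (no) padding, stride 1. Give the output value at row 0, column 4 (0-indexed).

The receptive field on the input at this output position is [3 3 9 / -1 -1 1]. Elementwise product with the kernel and sum: 3·-1 + 3·2 + -1·1 + 1·1.

3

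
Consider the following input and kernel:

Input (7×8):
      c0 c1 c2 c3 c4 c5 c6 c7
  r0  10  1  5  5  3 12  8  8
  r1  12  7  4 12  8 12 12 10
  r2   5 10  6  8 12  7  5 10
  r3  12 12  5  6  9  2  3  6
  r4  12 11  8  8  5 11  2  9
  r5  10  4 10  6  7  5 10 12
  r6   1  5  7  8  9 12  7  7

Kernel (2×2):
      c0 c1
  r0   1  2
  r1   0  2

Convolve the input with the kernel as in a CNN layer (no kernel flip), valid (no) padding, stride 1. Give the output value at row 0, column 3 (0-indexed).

The receptive field on the input at this output position is [5 3 / 12 8]. Elementwise product with the kernel and sum: 5·1 + 3·2 + 8·2.

27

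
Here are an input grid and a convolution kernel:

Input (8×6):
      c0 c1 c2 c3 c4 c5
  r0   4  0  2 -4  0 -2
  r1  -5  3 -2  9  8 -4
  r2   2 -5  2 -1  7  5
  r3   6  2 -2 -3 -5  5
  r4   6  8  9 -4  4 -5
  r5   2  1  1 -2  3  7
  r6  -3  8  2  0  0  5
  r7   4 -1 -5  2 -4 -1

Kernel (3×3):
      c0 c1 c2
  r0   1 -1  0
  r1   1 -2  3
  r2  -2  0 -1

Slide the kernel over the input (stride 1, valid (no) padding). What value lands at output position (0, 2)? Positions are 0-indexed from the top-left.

The receptive field on the input at this output position is [2 -4 0 / -2 9 8 / 2 -1 7]. Elementwise product with the kernel and sum: 2·1 + -4·-1 + -2·1 + 9·-2 + 8·3 + 2·-2 + 7·-1.

-1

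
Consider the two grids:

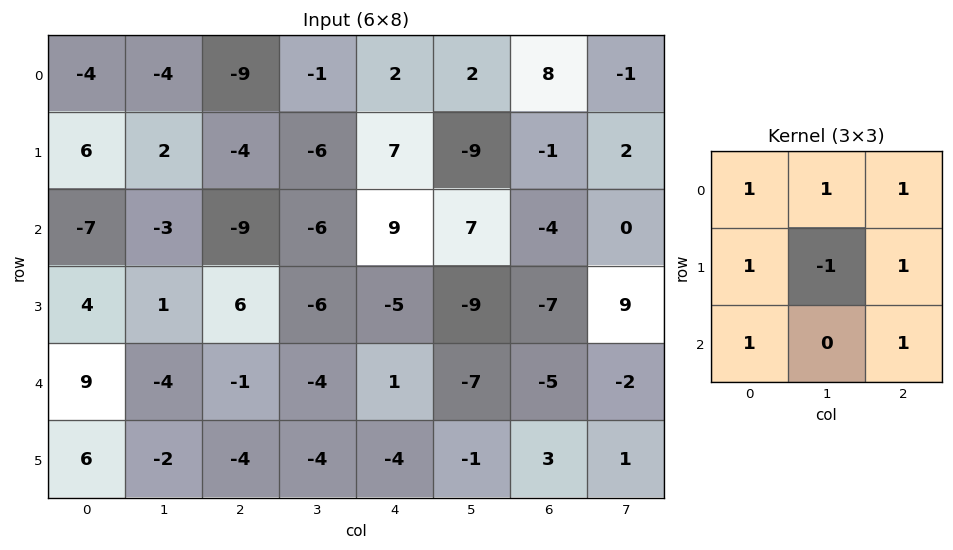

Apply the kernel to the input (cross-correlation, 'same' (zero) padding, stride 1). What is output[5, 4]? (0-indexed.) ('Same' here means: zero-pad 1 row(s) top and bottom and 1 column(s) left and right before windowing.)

The receptive field on the zero-padded input at this output position is [-4 1 -7 / -4 -4 -1 / 0 0 0]. Elementwise product with the kernel and sum: -4·1 + 1·1 + -7·1 + -4·1 + -4·-1 + -1·1 + 0·1 + 0·1.

-11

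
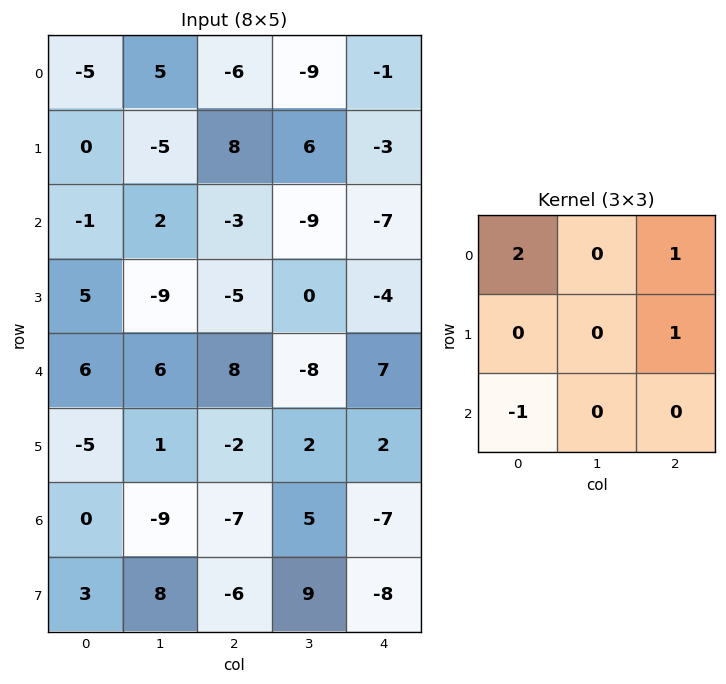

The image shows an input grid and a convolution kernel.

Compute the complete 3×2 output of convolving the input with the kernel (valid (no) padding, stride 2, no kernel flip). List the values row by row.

Output[0,0]: The receptive field on the input at this output position is [-5 5 -6 / 0 -5 8 / -1 2 -3]. Elementwise product with the kernel and sum: -5·2 + -6·1 + 8·1 + -1·-1.
Output[0,1]: The receptive field on the input at this output position is [-6 -9 -1 / 8 6 -3 / -3 -9 -7]. Elementwise product with the kernel and sum: -6·2 + -1·1 + -3·1 + -3·-1.

-7 -13
-16 -25
18 32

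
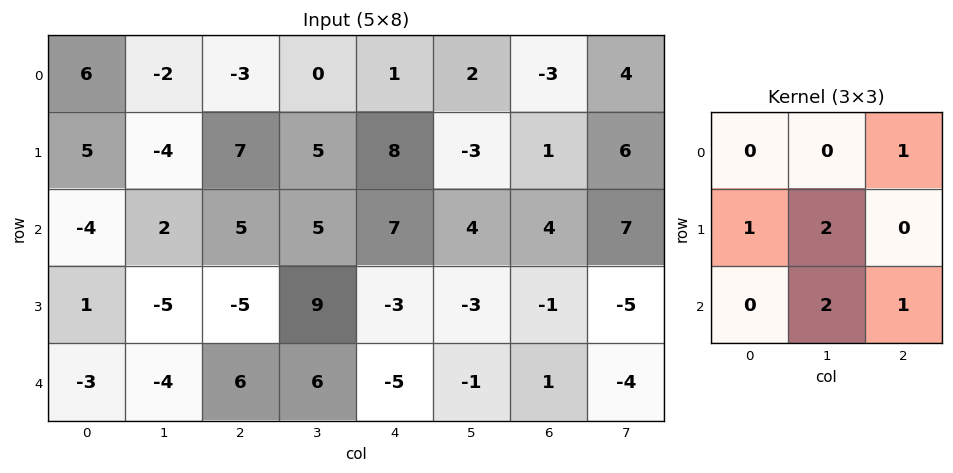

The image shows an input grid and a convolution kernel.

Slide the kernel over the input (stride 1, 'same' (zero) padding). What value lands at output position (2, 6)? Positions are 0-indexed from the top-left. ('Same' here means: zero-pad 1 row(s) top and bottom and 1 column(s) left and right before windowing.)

The receptive field on the zero-padded input at this output position is [-3 1 6 / 4 4 7 / -3 -1 -5]. Elementwise product with the kernel and sum: 6·1 + 4·1 + 4·2 + -1·2 + -5·1.

11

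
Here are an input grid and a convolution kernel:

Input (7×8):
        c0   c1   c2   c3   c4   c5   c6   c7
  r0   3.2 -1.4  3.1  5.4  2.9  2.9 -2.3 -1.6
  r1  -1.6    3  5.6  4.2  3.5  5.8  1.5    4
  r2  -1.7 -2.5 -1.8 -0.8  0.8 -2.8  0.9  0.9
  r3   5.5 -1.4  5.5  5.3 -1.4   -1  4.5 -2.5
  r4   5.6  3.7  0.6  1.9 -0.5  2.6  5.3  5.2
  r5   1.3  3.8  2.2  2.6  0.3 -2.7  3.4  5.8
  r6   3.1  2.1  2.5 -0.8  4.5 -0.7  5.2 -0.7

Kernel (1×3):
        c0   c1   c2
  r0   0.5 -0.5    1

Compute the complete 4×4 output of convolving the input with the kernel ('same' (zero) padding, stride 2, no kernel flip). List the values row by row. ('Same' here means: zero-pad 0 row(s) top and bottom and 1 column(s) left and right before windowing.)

Output[0,0]: The receptive field on the zero-padded input at this output position is [0 3.2 -1.4]. Elementwise product with the kernel and sum: 0·0.5 + 3.2·-0.5 + -1.4·1.

-3 3.15 4.15 1
-1.65 -1.15 -3.6 -0.95
0.9 3.45 3.8 3.85
0.55 -1 -3.35 -3.65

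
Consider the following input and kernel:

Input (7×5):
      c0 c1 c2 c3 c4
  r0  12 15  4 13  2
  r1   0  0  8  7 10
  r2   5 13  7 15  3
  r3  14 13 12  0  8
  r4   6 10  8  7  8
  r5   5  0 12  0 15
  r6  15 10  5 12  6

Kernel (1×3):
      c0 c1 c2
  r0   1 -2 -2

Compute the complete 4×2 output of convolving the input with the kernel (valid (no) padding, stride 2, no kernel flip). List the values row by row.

-26 -26
-35 -29
-30 -22
-15 -31

Output[0,0]: The receptive field on the input at this output position is [12 15 4]. Elementwise product with the kernel and sum: 12·1 + 15·-2 + 4·-2.
Output[0,1]: The receptive field on the input at this output position is [4 13 2]. Elementwise product with the kernel and sum: 4·1 + 13·-2 + 2·-2.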